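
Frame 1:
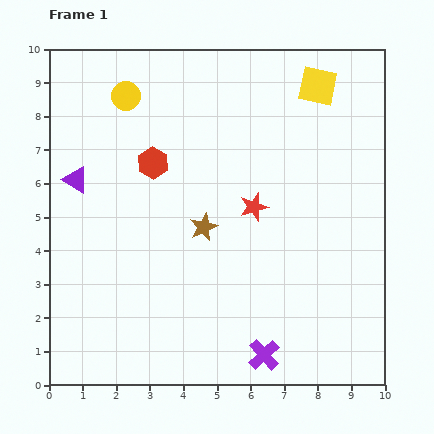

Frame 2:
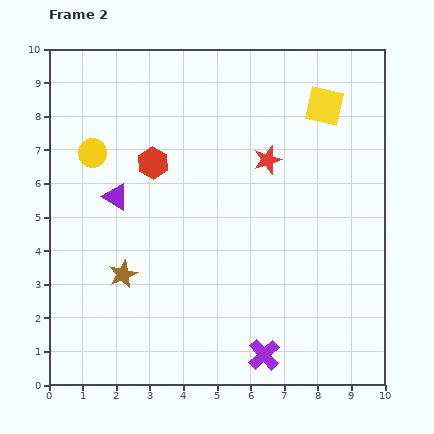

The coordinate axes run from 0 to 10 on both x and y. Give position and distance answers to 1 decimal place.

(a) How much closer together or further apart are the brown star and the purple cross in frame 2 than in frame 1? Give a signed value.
+0.6

Distance in frame 1: 4.2. Distance in frame 2: 4.8.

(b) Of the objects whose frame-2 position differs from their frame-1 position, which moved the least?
the yellow square

(moved 0.6)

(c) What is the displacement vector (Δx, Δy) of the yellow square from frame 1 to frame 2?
(0.2, -0.6)

The yellow square was at (8.0, 8.9) in frame 1 and (8.2, 8.3) in frame 2.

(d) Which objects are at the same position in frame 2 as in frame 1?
the purple cross, the red hexagon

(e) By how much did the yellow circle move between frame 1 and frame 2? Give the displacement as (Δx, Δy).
(-1.0, -1.7)

The yellow circle was at (2.3, 8.6) in frame 1 and (1.3, 6.9) in frame 2.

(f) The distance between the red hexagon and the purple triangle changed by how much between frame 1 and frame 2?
-0.9

Distance in frame 1: 2.4. Distance in frame 2: 1.5.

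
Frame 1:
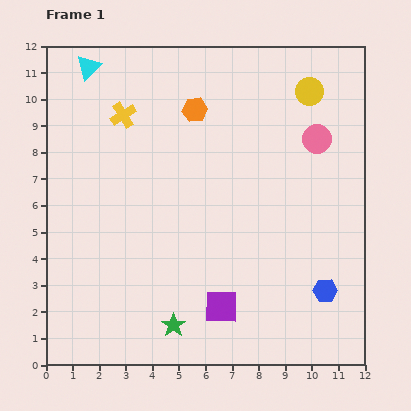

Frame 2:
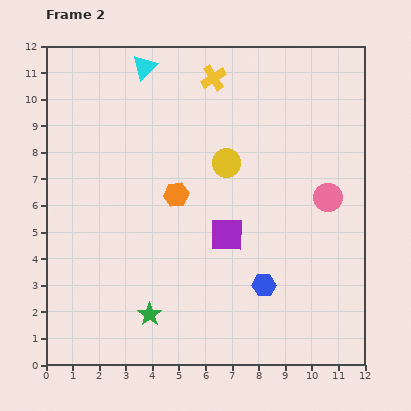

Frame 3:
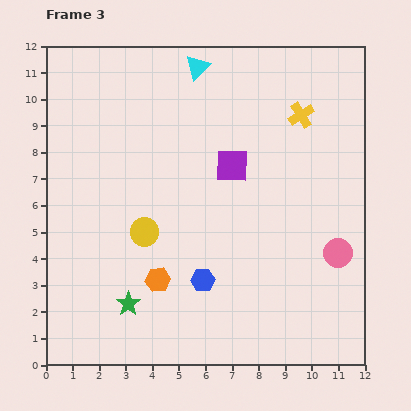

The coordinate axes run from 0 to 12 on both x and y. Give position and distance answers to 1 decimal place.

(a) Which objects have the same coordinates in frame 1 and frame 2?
none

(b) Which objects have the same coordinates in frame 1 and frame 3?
none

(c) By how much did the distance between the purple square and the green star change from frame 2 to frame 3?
+2.3

Distance in frame 2: 4.2. Distance in frame 3: 6.5.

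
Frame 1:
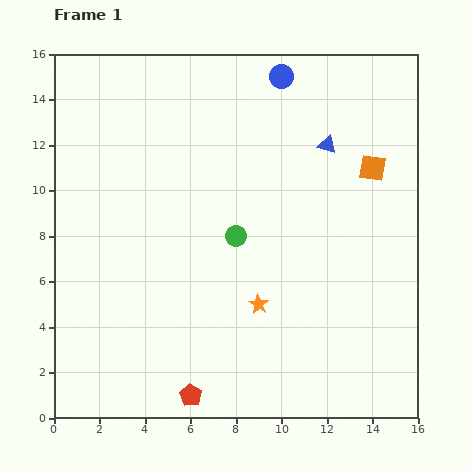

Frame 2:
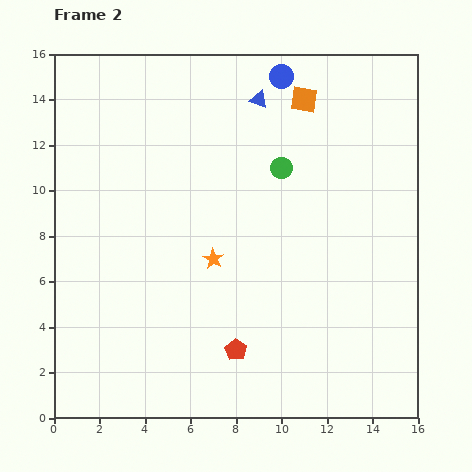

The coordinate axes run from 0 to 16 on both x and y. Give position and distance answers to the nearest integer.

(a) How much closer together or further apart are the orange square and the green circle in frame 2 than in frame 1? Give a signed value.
-4

Distance in frame 1: 7. Distance in frame 2: 3.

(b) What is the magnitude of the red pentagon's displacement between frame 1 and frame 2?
3

The red pentagon moved from (6, 1) to (8, 3), a distance of √(2² + 2²) ≈ 3.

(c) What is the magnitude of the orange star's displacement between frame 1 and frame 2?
3

The orange star moved from (9, 5) to (7, 7), a distance of √(2² + 2²) ≈ 3.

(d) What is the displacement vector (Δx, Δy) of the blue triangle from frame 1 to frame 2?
(-3, 2)

The blue triangle was at (12, 12) in frame 1 and (9, 14) in frame 2.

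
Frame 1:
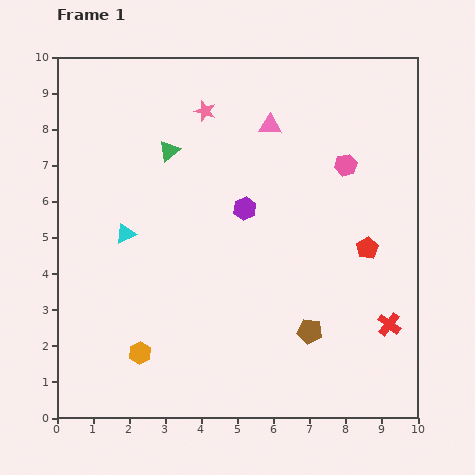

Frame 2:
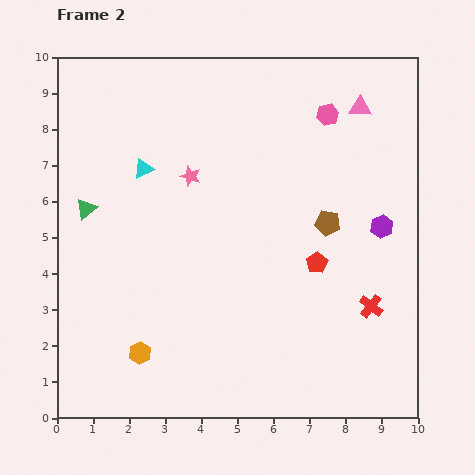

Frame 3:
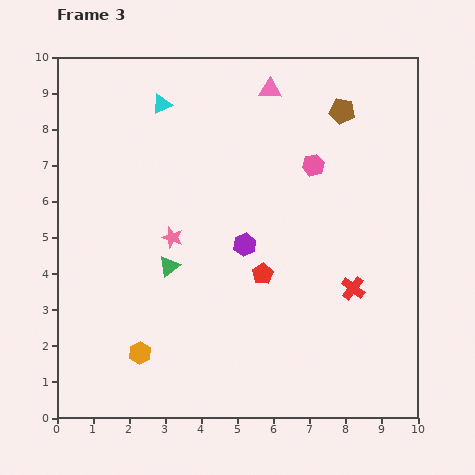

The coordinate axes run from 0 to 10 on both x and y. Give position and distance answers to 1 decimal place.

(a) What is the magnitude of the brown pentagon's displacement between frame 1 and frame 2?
3.0

The brown pentagon moved from (7.0, 2.4) to (7.5, 5.4), a distance of √(0.5² + 3.0²) ≈ 3.0.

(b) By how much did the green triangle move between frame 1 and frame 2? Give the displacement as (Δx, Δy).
(-2.3, -1.6)

The green triangle was at (3.1, 7.4) in frame 1 and (0.8, 5.8) in frame 2.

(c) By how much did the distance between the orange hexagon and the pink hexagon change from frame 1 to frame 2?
+0.7

Distance in frame 1: 7.7. Distance in frame 2: 8.4.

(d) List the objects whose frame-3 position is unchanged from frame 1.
the orange hexagon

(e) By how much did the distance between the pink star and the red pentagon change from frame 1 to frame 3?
-3.2

Distance in frame 1: 5.9. Distance in frame 3: 2.7.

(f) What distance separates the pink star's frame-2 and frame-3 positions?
1.8

The pink star moved from (3.7, 6.7) to (3.2, 5.0), a distance of √(0.5² + 1.7²) ≈ 1.8.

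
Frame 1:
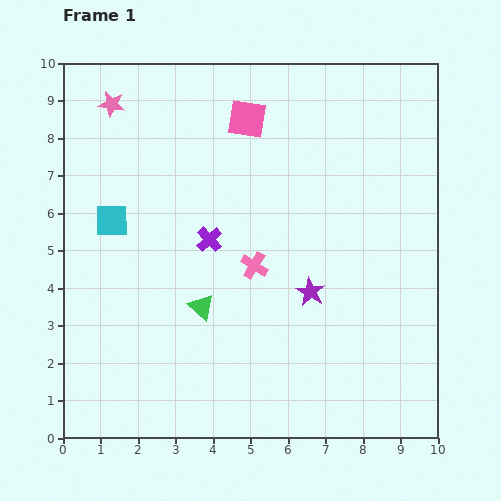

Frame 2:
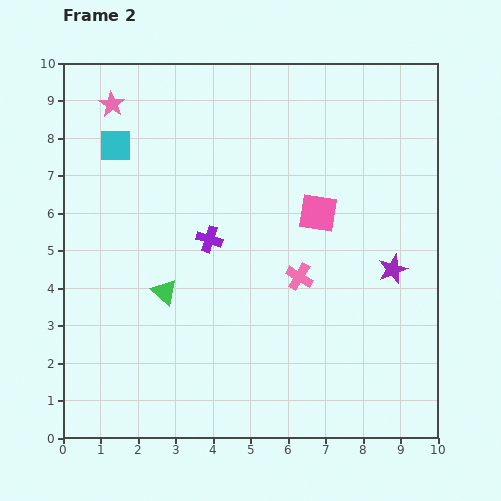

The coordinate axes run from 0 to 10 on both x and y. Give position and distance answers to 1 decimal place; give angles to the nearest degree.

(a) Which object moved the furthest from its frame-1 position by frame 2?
the pink square

(moved 3.1; next 2.3)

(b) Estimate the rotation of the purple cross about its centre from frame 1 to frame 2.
30° counter-clockwise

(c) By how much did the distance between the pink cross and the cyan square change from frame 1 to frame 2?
+2.0

Distance in frame 1: 4.0. Distance in frame 2: 6.0.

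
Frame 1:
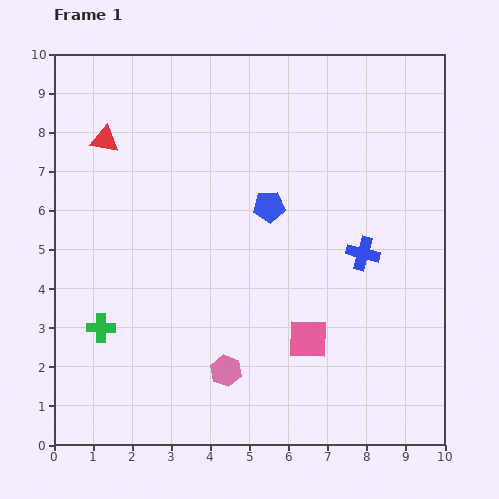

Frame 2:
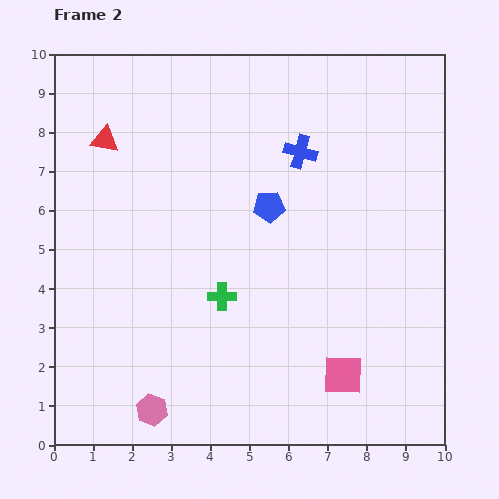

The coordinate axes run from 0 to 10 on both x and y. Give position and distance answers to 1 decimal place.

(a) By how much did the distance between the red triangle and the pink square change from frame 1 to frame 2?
+1.3

Distance in frame 1: 7.3. Distance in frame 2: 8.6.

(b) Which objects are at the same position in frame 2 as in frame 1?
the blue pentagon, the red triangle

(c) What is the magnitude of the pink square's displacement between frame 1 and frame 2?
1.3

The pink square moved from (6.5, 2.7) to (7.4, 1.8), a distance of √(0.9² + 0.9²) ≈ 1.3.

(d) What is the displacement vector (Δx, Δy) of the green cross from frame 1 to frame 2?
(3.1, 0.8)

The green cross was at (1.2, 3.0) in frame 1 and (4.3, 3.8) in frame 2.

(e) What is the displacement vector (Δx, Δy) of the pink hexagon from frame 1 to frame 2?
(-1.9, -1.0)

The pink hexagon was at (4.4, 1.9) in frame 1 and (2.5, 0.9) in frame 2.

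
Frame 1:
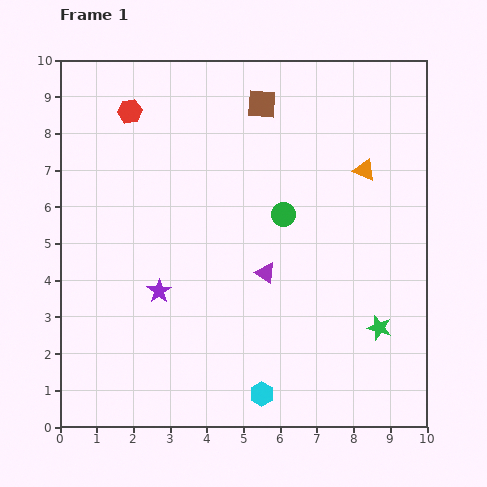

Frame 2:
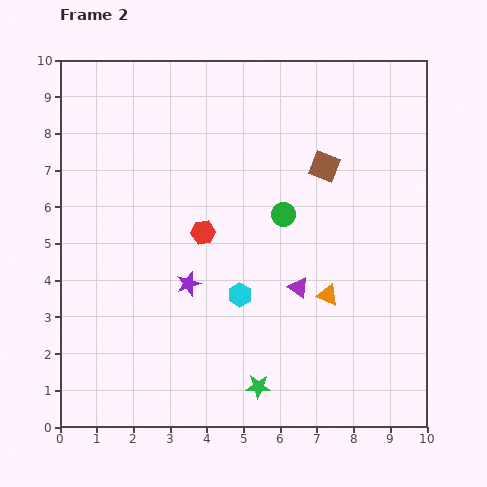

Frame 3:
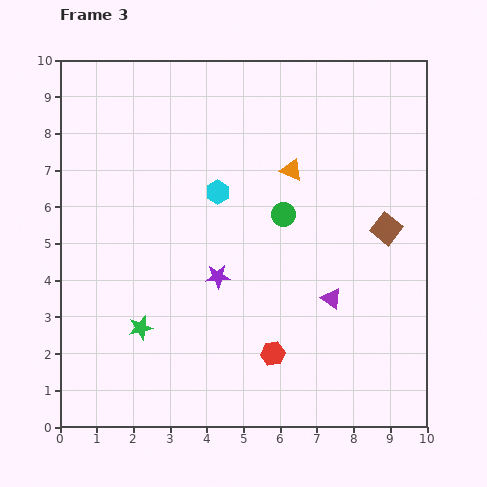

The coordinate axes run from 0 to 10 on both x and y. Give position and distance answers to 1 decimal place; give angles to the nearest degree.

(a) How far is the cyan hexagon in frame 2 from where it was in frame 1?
2.8

The cyan hexagon moved from (5.5, 0.9) to (4.9, 3.6), a distance of √(0.6² + 2.7²) ≈ 2.8.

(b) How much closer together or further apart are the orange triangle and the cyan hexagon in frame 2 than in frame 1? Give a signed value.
-4.3

Distance in frame 1: 6.7. Distance in frame 2: 2.4.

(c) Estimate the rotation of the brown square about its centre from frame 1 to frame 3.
34° clockwise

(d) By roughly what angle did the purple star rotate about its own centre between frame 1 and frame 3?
31° clockwise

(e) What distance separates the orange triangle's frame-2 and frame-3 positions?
3.5

The orange triangle moved from (7.3, 3.6) to (6.3, 7.0), a distance of √(1.0² + 3.4²) ≈ 3.5.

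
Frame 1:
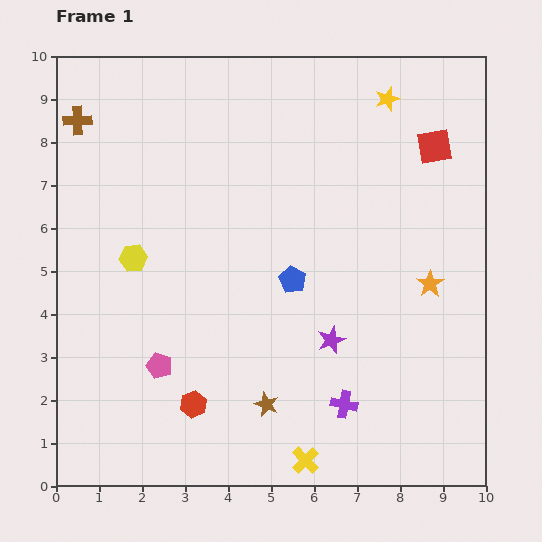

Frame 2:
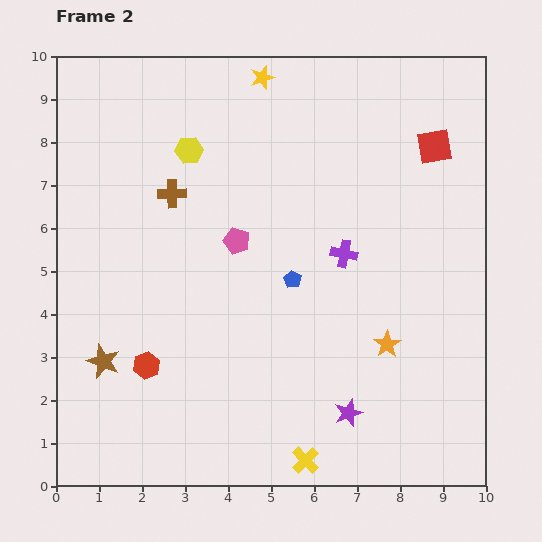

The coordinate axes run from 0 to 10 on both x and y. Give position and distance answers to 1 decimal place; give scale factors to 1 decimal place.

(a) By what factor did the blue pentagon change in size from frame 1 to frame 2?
0.7×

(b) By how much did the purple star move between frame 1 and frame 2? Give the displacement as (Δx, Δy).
(0.4, -1.7)

The purple star was at (6.4, 3.4) in frame 1 and (6.8, 1.7) in frame 2.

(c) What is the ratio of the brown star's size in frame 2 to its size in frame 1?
1.4×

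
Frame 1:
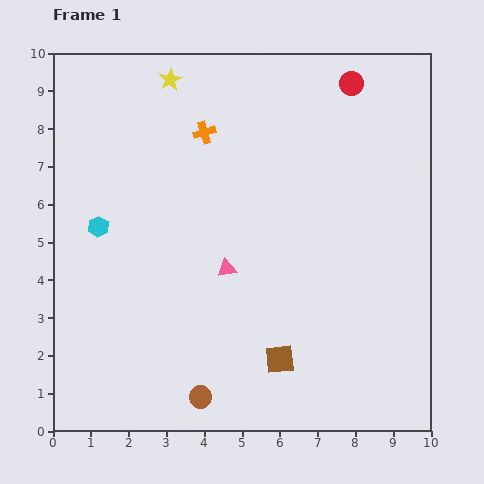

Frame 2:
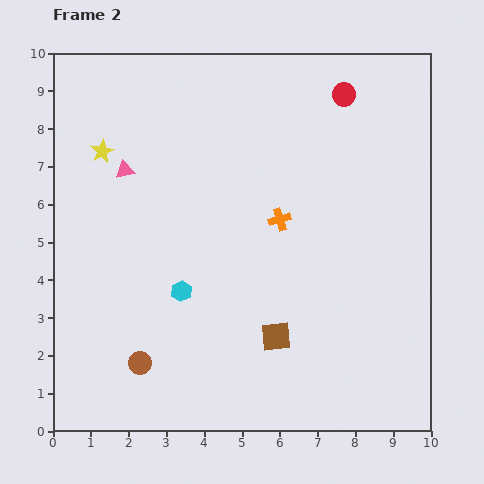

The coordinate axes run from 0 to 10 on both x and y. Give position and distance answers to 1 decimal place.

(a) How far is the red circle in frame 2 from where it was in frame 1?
0.4

The red circle moved from (7.9, 9.2) to (7.7, 8.9), a distance of √(0.2² + 0.3²) ≈ 0.4.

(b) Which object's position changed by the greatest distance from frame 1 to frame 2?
the pink triangle

(moved 3.7; next 3.0)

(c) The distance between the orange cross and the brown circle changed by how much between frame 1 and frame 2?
-1.7

Distance in frame 1: 7.0. Distance in frame 2: 5.3.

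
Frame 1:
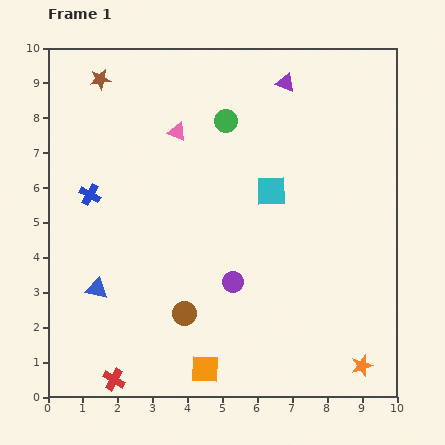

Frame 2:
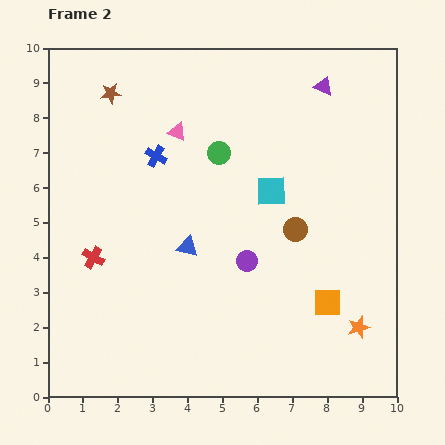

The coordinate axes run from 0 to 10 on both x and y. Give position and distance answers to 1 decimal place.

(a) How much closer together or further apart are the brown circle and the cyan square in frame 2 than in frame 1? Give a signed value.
-3.0

Distance in frame 1: 4.3. Distance in frame 2: 1.3.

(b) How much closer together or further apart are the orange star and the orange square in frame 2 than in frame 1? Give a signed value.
-3.4

Distance in frame 1: 4.5. Distance in frame 2: 1.1.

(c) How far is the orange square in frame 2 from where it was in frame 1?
4.0

The orange square moved from (4.5, 0.8) to (8.0, 2.7), a distance of √(3.5² + 1.9²) ≈ 4.0.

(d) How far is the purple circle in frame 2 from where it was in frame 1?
0.7

The purple circle moved from (5.3, 3.3) to (5.7, 3.9), a distance of √(0.4² + 0.6²) ≈ 0.7.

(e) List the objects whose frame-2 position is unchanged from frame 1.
the pink triangle, the cyan square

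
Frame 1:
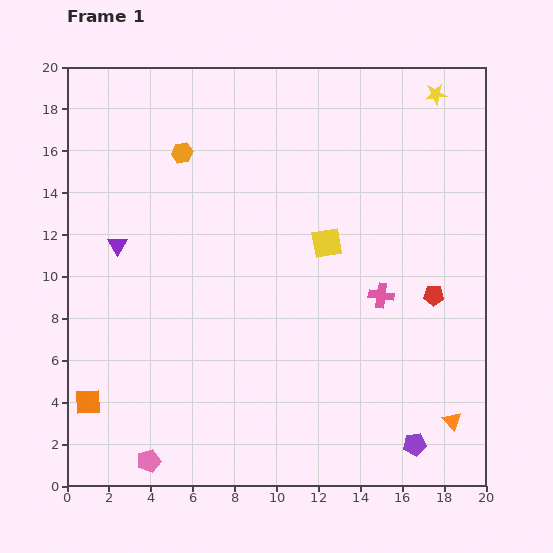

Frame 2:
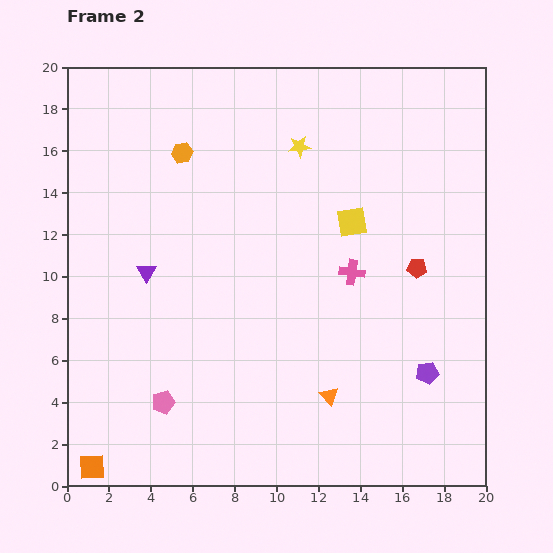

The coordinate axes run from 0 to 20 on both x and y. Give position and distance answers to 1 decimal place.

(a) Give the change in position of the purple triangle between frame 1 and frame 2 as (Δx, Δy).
(1.4, -1.3)

The purple triangle was at (2.4, 11.5) in frame 1 and (3.8, 10.2) in frame 2.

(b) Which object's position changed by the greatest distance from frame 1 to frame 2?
the yellow star

(moved 7.0; next 6.0)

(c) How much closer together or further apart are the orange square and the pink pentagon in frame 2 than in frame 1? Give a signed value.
+0.6

Distance in frame 1: 4.0. Distance in frame 2: 4.6.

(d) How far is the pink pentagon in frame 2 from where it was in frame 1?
2.9

The pink pentagon moved from (3.9, 1.2) to (4.6, 4.0), a distance of √(0.7² + 2.8²) ≈ 2.9.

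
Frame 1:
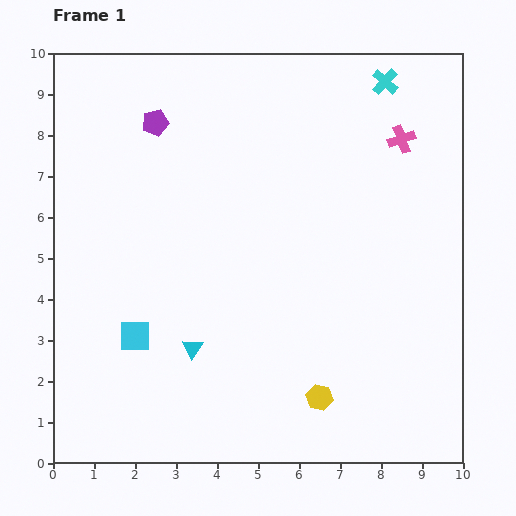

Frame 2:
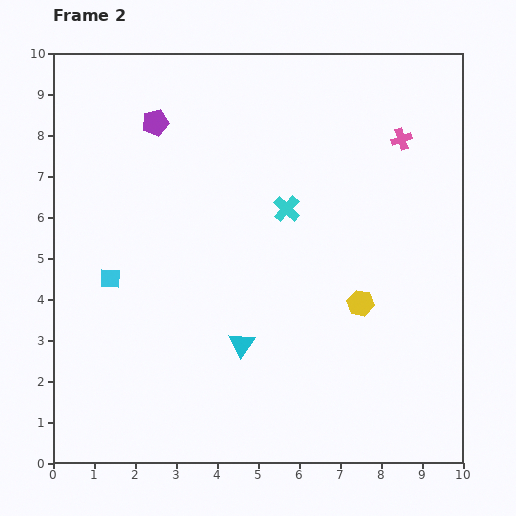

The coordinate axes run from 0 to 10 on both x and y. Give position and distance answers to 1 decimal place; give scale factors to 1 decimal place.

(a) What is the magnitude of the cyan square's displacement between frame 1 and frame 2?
1.5

The cyan square moved from (2.0, 3.1) to (1.4, 4.5), a distance of √(0.6² + 1.4²) ≈ 1.5.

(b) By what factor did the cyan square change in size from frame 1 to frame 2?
0.6×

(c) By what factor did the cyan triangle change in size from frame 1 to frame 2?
1.3×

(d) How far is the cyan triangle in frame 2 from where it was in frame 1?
1.2

The cyan triangle moved from (3.4, 2.8) to (4.6, 2.9), a distance of √(1.2² + 0.1²) ≈ 1.2.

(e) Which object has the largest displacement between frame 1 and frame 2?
the cyan cross

(moved 3.9; next 2.5)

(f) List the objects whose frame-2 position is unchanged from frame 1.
the purple pentagon, the pink cross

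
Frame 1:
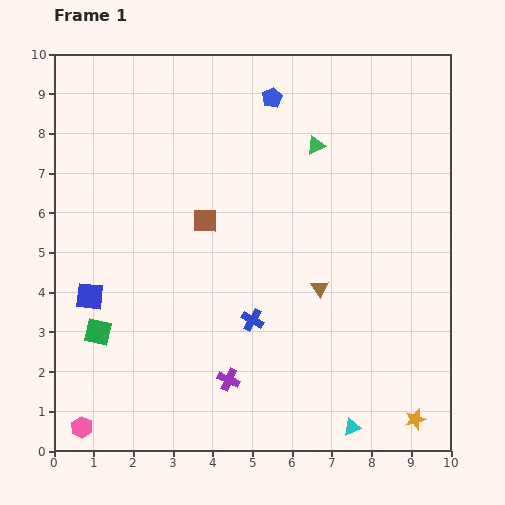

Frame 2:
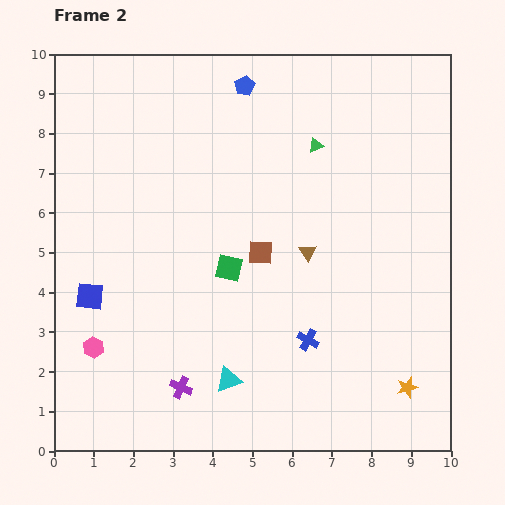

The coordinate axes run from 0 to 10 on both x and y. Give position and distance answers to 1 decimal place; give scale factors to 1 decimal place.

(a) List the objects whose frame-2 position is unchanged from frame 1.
the green triangle, the blue square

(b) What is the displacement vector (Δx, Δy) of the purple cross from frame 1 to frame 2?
(-1.2, -0.2)

The purple cross was at (4.4, 1.8) in frame 1 and (3.2, 1.6) in frame 2.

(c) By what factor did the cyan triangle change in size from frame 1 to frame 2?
1.5×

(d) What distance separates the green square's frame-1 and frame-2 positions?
3.7

The green square moved from (1.1, 3.0) to (4.4, 4.6), a distance of √(3.3² + 1.6²) ≈ 3.7.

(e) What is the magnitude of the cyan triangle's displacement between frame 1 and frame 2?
3.3

The cyan triangle moved from (7.5, 0.6) to (4.4, 1.8), a distance of √(3.1² + 1.2²) ≈ 3.3.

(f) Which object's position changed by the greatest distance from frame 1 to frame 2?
the green square

(moved 3.7; next 3.3)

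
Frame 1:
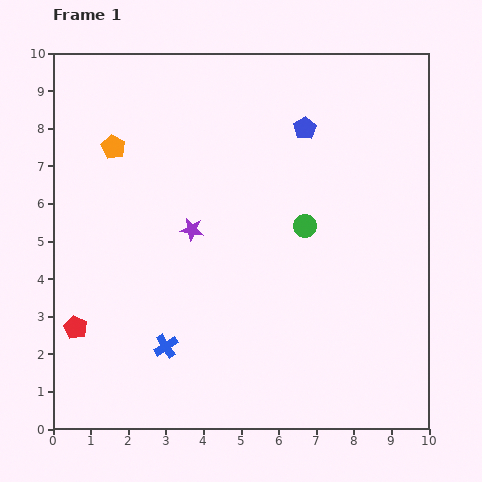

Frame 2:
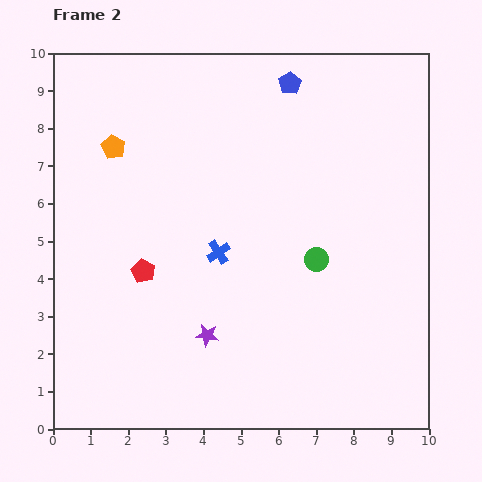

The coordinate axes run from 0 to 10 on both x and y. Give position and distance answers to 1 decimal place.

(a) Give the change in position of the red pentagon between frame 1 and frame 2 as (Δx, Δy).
(1.8, 1.5)

The red pentagon was at (0.6, 2.7) in frame 1 and (2.4, 4.2) in frame 2.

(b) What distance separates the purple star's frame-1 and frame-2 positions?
2.8

The purple star moved from (3.7, 5.3) to (4.1, 2.5), a distance of √(0.4² + 2.8²) ≈ 2.8.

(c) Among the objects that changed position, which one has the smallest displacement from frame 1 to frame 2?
the green circle

(moved 0.9)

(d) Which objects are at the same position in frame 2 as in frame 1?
the orange pentagon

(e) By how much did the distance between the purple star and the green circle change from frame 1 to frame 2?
+0.5

Distance in frame 1: 3.0. Distance in frame 2: 3.5.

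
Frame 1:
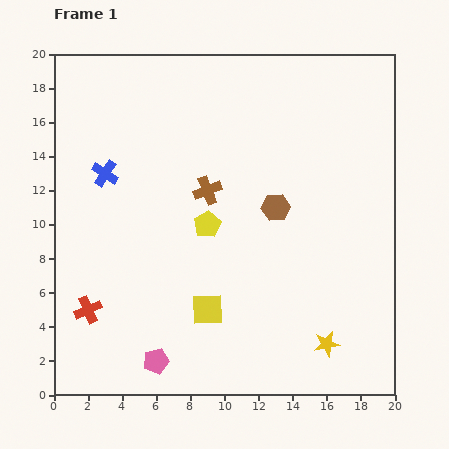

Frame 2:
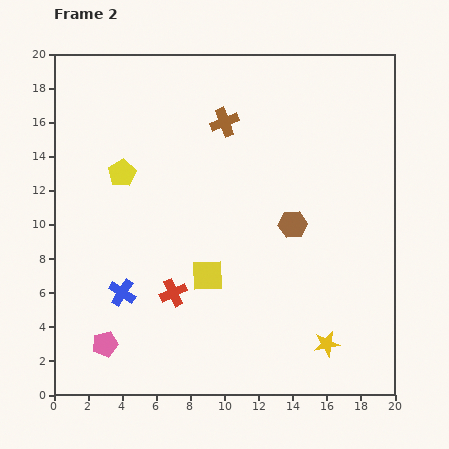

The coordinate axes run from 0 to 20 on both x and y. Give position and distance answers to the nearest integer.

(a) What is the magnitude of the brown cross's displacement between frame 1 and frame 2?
4

The brown cross moved from (9, 12) to (10, 16), a distance of √(1² + 4²) ≈ 4.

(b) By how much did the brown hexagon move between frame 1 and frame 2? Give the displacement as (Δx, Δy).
(1, -1)

The brown hexagon was at (13, 11) in frame 1 and (14, 10) in frame 2.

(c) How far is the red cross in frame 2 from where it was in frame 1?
5

The red cross moved from (2, 5) to (7, 6), a distance of √(5² + 1²) ≈ 5.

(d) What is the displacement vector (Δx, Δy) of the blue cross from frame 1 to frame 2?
(1, -7)

The blue cross was at (3, 13) in frame 1 and (4, 6) in frame 2.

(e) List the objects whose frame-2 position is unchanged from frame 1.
the yellow star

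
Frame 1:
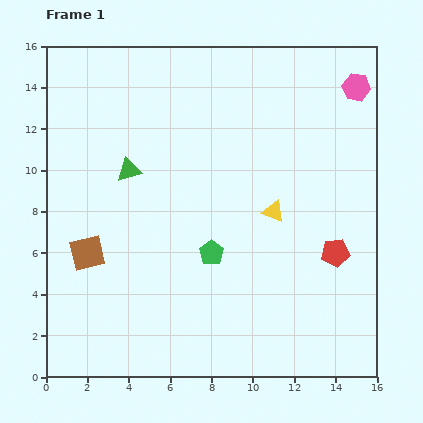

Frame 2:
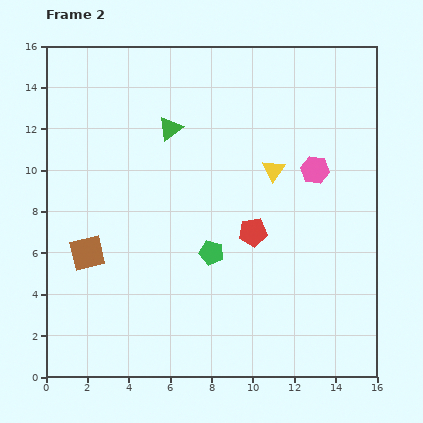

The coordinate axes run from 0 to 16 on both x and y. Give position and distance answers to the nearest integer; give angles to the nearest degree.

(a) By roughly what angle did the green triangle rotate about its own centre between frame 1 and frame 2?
22° counter-clockwise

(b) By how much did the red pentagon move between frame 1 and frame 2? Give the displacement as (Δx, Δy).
(-4, 1)

The red pentagon was at (14, 6) in frame 1 and (10, 7) in frame 2.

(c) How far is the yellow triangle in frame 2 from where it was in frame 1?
2

The yellow triangle moved from (11, 8) to (11, 10), a distance of √(0² + 2²) ≈ 2.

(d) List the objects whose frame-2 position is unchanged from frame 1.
the green pentagon, the brown square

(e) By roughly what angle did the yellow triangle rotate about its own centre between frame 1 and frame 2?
44° clockwise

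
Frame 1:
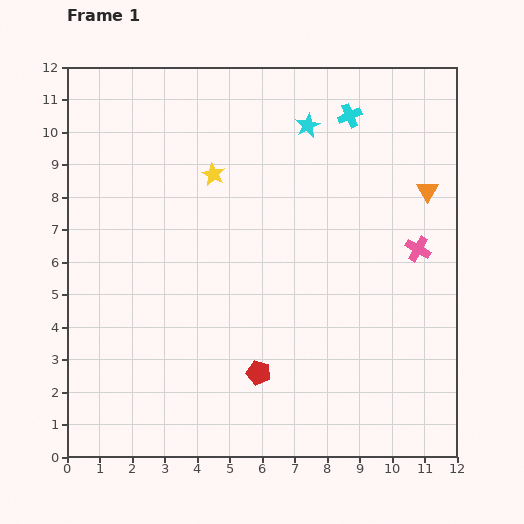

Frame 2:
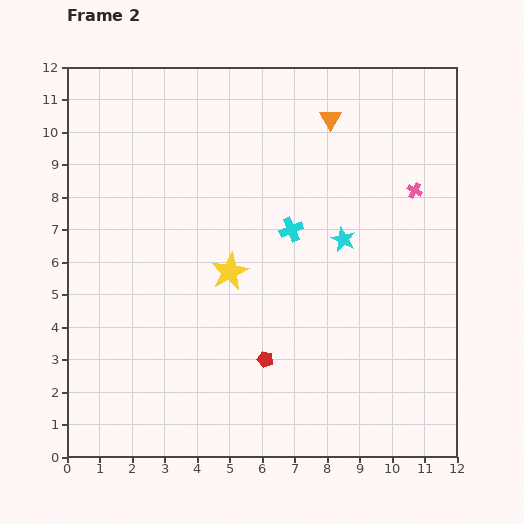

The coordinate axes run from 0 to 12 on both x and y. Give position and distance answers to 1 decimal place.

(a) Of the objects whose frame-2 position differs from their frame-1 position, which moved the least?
the red pentagon

(moved 0.4)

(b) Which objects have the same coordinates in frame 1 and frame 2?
none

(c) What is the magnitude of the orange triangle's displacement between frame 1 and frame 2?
3.7

The orange triangle moved from (11.1, 8.2) to (8.1, 10.4), a distance of √(3.0² + 2.2²) ≈ 3.7.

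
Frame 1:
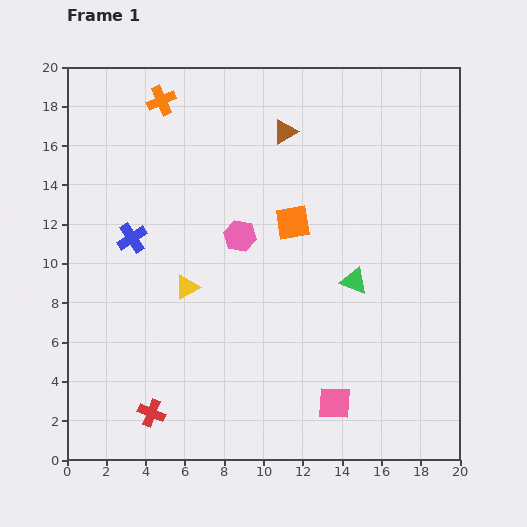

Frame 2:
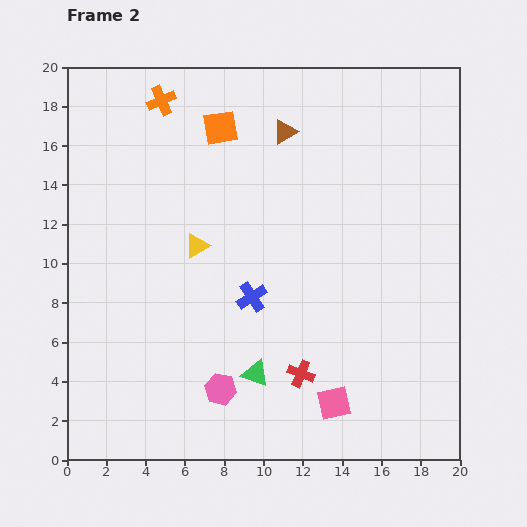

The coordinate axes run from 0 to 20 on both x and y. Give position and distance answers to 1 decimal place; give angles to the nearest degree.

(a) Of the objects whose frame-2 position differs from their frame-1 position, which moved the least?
the yellow triangle

(moved 2.2)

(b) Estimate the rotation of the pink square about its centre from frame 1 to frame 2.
16° counter-clockwise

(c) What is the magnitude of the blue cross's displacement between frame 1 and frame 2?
6.8

The blue cross moved from (3.3, 11.3) to (9.4, 8.3), a distance of √(6.1² + 3.0²) ≈ 6.8.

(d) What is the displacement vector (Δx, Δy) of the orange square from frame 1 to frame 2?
(-3.7, 4.8)

The orange square was at (11.5, 12.1) in frame 1 and (7.8, 16.9) in frame 2.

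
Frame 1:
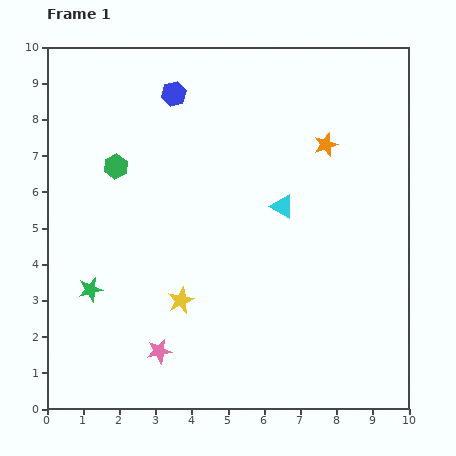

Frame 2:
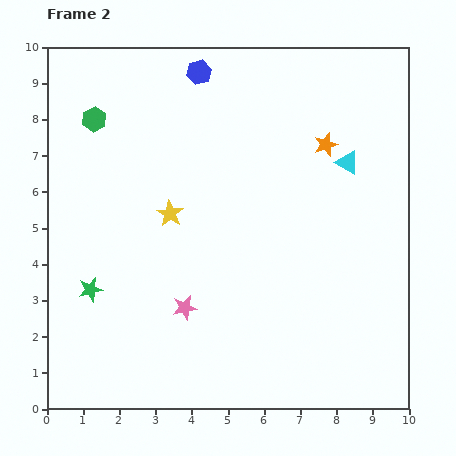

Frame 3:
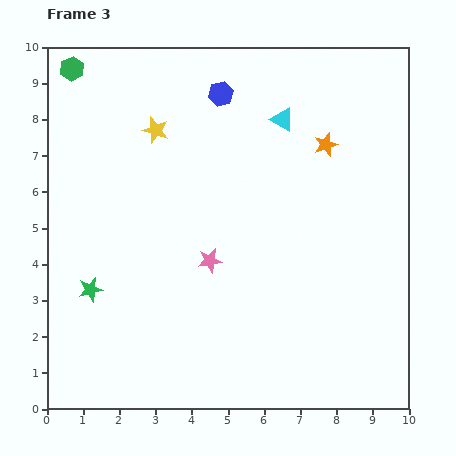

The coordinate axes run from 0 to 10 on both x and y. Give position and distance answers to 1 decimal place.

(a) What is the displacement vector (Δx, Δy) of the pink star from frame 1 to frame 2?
(0.7, 1.2)

The pink star was at (3.1, 1.6) in frame 1 and (3.8, 2.8) in frame 2.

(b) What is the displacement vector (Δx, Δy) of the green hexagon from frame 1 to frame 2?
(-0.6, 1.3)

The green hexagon was at (1.9, 6.7) in frame 1 and (1.3, 8.0) in frame 2.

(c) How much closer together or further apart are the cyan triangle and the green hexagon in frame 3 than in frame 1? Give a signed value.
+1.3

Distance in frame 1: 4.7. Distance in frame 3: 6.0.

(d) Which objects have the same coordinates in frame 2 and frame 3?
the green star, the orange star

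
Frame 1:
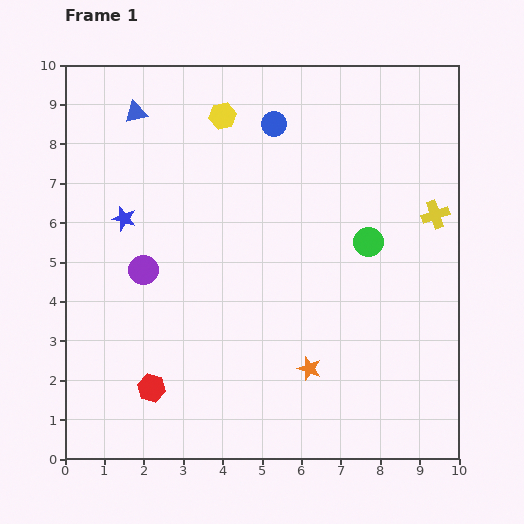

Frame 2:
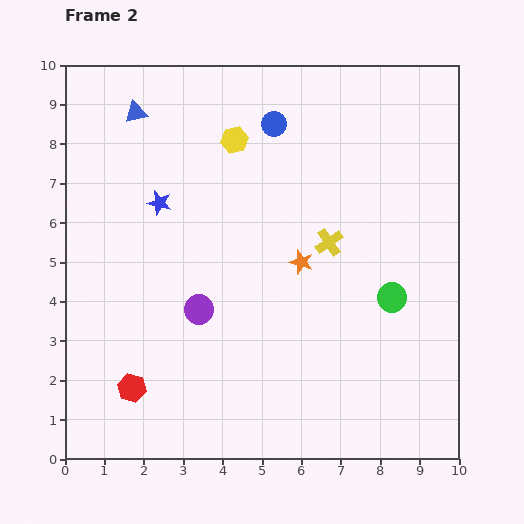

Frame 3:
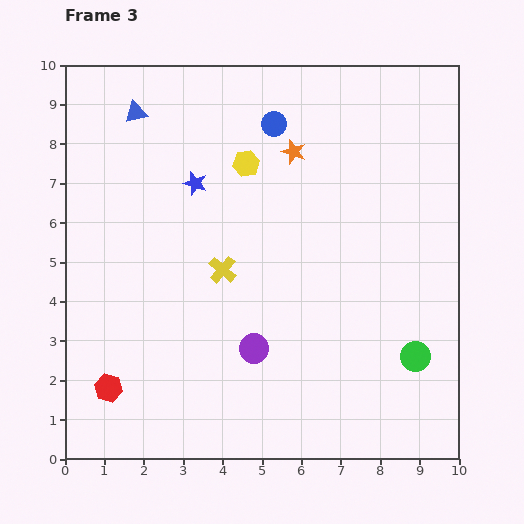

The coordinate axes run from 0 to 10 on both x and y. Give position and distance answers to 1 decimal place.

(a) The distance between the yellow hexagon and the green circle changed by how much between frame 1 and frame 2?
+0.8

Distance in frame 1: 4.9. Distance in frame 2: 5.7.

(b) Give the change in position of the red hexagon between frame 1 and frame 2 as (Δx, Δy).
(-0.5, 0.0)

The red hexagon was at (2.2, 1.8) in frame 1 and (1.7, 1.8) in frame 2.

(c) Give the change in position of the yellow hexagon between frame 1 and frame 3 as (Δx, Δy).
(0.6, -1.2)

The yellow hexagon was at (4.0, 8.7) in frame 1 and (4.6, 7.5) in frame 3.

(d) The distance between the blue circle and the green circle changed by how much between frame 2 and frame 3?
+1.6

Distance in frame 2: 5.3. Distance in frame 3: 6.9.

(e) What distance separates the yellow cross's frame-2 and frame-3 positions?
2.8

The yellow cross moved from (6.7, 5.5) to (4.0, 4.8), a distance of √(2.7² + 0.7²) ≈ 2.8.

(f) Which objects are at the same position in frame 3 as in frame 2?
the blue triangle, the blue circle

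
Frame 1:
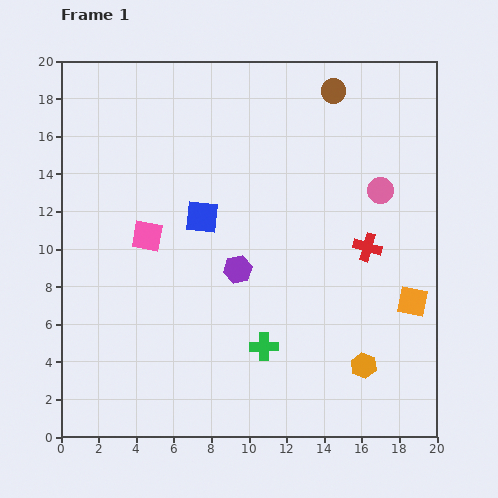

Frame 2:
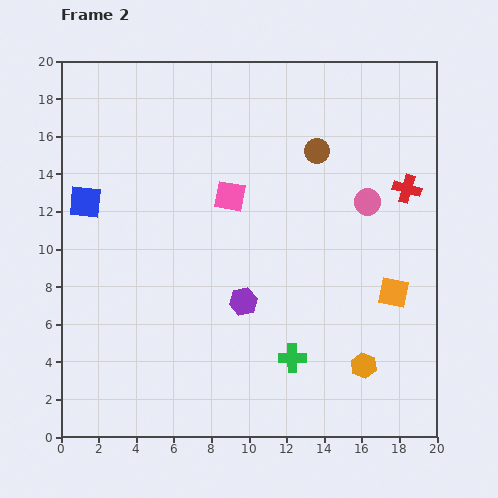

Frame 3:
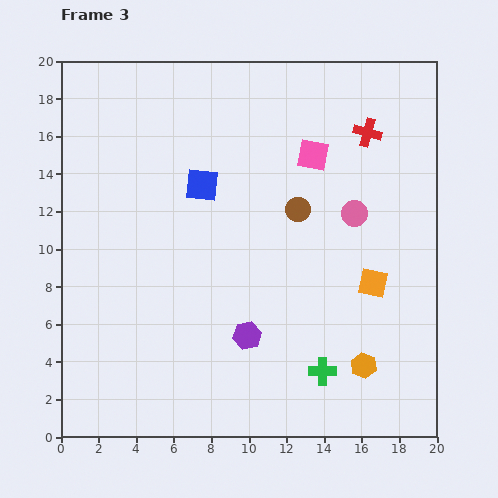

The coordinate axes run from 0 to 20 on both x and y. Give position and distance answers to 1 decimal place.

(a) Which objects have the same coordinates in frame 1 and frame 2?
the orange hexagon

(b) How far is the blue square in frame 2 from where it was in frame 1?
6.3

The blue square moved from (7.5, 11.7) to (1.3, 12.5), a distance of √(6.2² + 0.8²) ≈ 6.3.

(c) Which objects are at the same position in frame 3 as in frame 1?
the orange hexagon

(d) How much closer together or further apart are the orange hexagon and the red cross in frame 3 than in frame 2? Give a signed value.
+2.7

Distance in frame 2: 9.7. Distance in frame 3: 12.4.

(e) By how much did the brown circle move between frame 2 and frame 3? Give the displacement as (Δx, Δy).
(-1.0, -3.1)

The brown circle was at (13.6, 15.2) in frame 2 and (12.6, 12.1) in frame 3.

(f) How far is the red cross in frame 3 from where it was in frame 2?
3.7

The red cross moved from (18.4, 13.2) to (16.3, 16.2), a distance of √(2.1² + 3.0²) ≈ 3.7.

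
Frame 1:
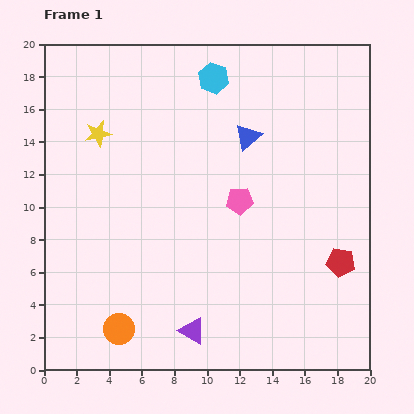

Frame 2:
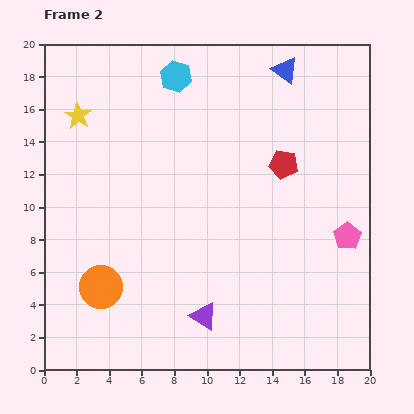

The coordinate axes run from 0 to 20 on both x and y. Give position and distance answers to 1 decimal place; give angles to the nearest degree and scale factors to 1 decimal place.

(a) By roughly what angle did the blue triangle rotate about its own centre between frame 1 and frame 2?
40° counter-clockwise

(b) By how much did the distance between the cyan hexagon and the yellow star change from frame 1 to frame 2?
-1.4

Distance in frame 1: 7.9. Distance in frame 2: 6.5.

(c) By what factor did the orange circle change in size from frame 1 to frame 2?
1.4×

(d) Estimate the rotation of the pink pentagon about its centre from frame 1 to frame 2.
29° counter-clockwise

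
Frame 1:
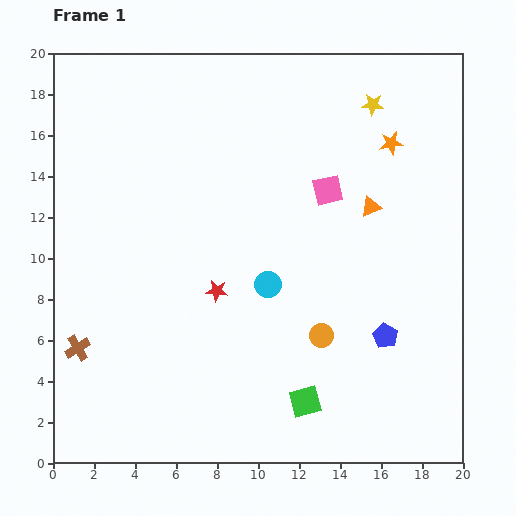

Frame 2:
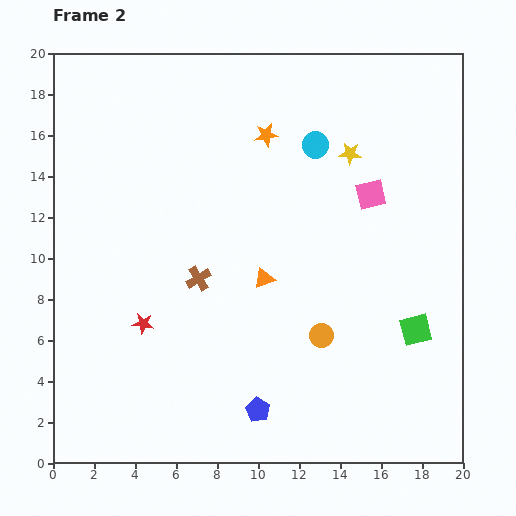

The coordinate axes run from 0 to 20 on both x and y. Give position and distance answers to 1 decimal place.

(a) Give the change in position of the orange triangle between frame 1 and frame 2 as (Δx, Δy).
(-5.2, -3.5)

The orange triangle was at (15.5, 12.5) in frame 1 and (10.3, 9.0) in frame 2.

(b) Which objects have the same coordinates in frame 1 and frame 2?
the orange circle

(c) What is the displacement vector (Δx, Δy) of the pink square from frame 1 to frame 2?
(2.1, -0.2)

The pink square was at (13.4, 13.3) in frame 1 and (15.5, 13.1) in frame 2.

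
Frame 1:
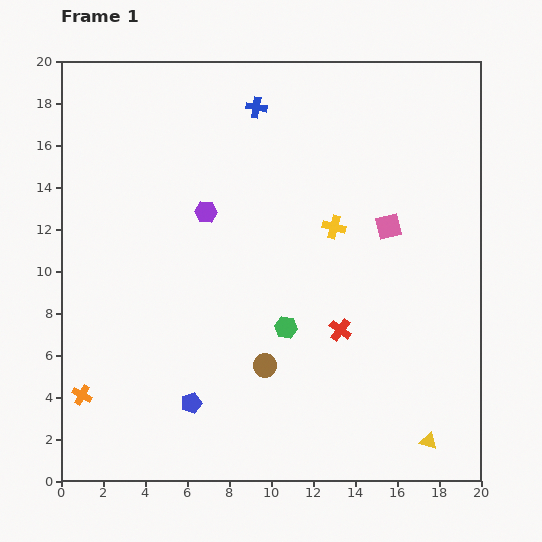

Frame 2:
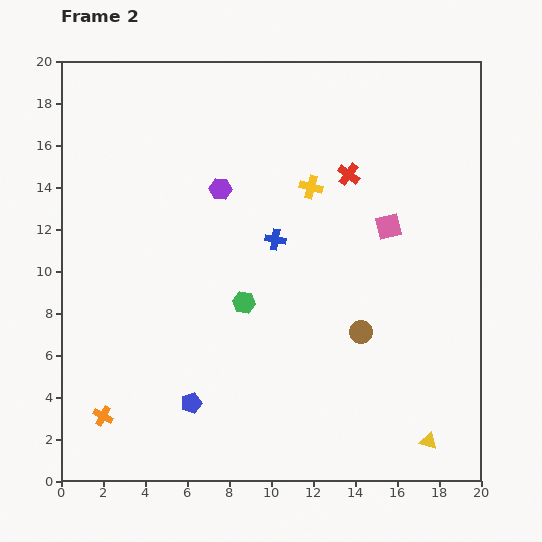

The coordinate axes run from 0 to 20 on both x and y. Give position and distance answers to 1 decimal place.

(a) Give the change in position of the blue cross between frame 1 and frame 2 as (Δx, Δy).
(0.9, -6.3)

The blue cross was at (9.3, 17.8) in frame 1 and (10.2, 11.5) in frame 2.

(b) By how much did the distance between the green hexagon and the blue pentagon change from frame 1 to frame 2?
-0.4

Distance in frame 1: 5.8. Distance in frame 2: 5.4.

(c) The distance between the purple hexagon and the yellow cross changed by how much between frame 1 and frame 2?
-1.8

Distance in frame 1: 6.1. Distance in frame 2: 4.3.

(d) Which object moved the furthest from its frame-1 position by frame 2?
the red cross

(moved 7.4; next 6.4)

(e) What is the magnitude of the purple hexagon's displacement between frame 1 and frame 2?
1.3

The purple hexagon moved from (6.9, 12.8) to (7.6, 13.9), a distance of √(0.7² + 1.1²) ≈ 1.3.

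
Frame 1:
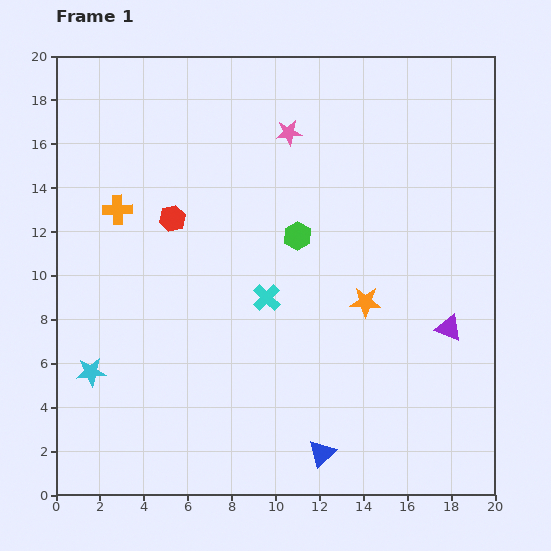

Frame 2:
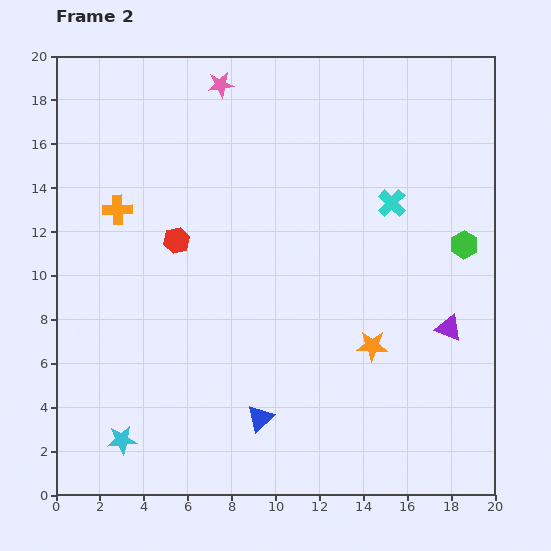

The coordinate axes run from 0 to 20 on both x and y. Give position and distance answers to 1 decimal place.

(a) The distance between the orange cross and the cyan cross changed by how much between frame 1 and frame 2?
+4.6

Distance in frame 1: 7.9. Distance in frame 2: 12.5.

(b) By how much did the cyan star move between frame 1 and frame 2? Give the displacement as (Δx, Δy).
(1.4, -3.1)

The cyan star was at (1.6, 5.6) in frame 1 and (3.0, 2.5) in frame 2.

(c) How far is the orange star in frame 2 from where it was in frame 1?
2.0

The orange star moved from (14.1, 8.8) to (14.4, 6.8), a distance of √(0.3² + 2.0²) ≈ 2.0.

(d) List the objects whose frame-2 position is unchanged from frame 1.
the orange cross, the purple triangle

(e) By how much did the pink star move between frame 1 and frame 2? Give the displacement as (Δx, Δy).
(-3.1, 2.2)

The pink star was at (10.6, 16.5) in frame 1 and (7.5, 18.7) in frame 2.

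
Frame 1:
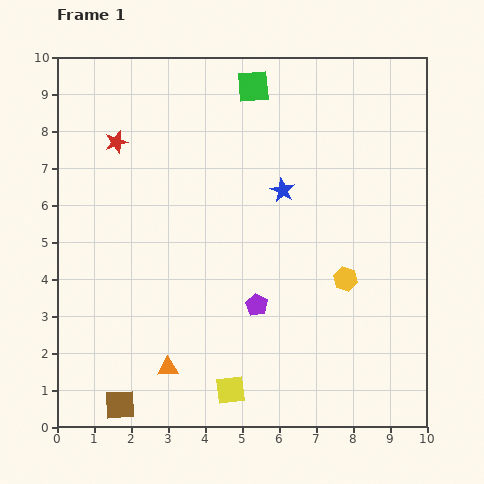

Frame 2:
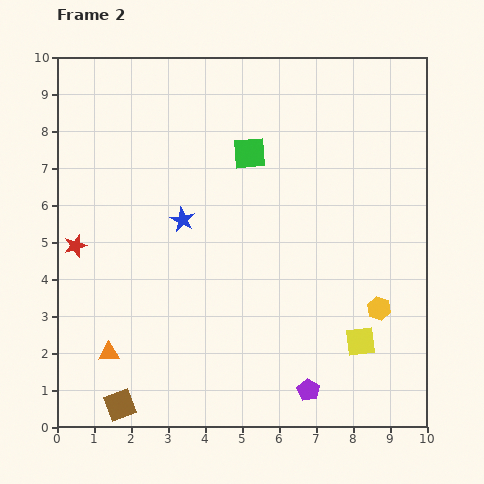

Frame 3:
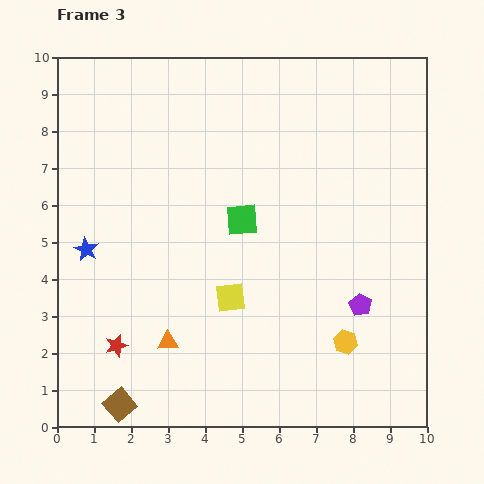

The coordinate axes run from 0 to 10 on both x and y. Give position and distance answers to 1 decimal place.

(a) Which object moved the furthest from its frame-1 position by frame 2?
the yellow square

(moved 3.7; next 3.0)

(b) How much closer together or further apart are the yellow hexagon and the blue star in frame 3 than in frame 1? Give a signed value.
+4.5

Distance in frame 1: 2.9. Distance in frame 3: 7.4.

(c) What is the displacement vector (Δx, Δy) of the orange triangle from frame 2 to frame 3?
(1.6, 0.3)

The orange triangle was at (1.4, 2.0) in frame 2 and (3.0, 2.3) in frame 3.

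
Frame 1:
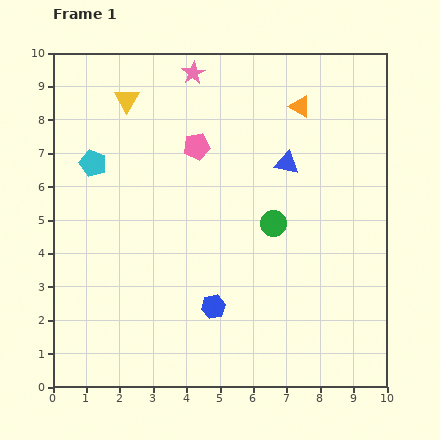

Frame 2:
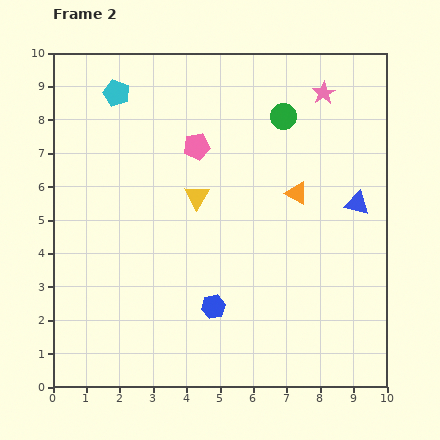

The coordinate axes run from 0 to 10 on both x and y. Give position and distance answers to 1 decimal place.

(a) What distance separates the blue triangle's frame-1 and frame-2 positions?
2.4

The blue triangle moved from (7.0, 6.7) to (9.1, 5.5), a distance of √(2.1² + 1.2²) ≈ 2.4.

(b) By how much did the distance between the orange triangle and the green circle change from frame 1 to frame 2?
-1.3

Distance in frame 1: 3.6. Distance in frame 2: 2.3.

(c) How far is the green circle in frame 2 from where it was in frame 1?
3.2

The green circle moved from (6.6, 4.9) to (6.9, 8.1), a distance of √(0.3² + 3.2²) ≈ 3.2.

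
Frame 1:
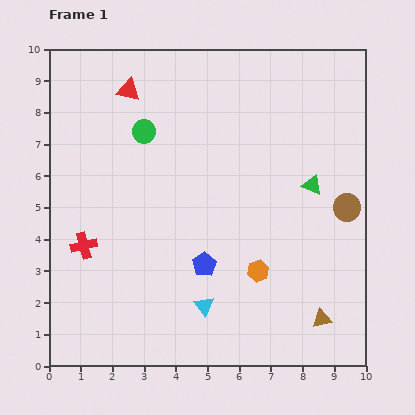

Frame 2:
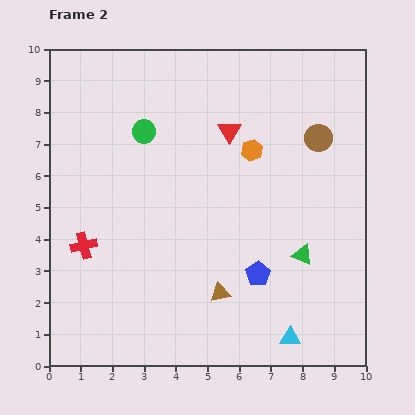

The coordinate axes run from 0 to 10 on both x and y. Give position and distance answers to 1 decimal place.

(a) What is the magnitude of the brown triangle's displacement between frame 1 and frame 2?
3.3

The brown triangle moved from (8.6, 1.5) to (5.4, 2.3), a distance of √(3.2² + 0.8²) ≈ 3.3.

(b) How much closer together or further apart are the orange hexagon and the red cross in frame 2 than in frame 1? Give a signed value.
+0.5

Distance in frame 1: 5.6. Distance in frame 2: 6.1.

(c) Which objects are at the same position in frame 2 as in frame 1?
the red cross, the green circle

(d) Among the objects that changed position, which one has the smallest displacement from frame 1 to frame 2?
the blue pentagon

(moved 1.7)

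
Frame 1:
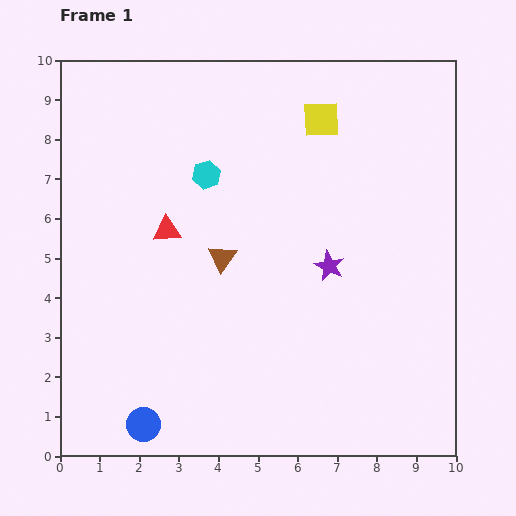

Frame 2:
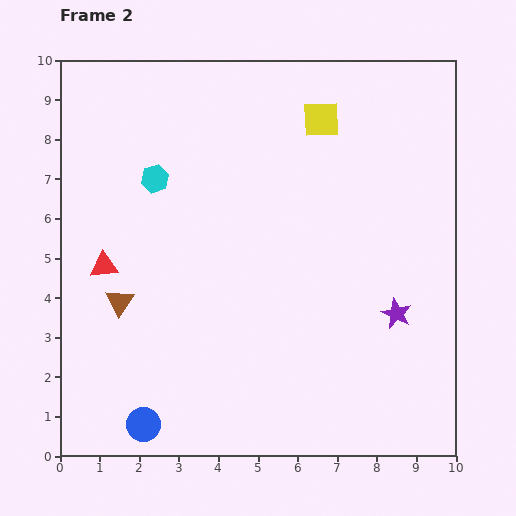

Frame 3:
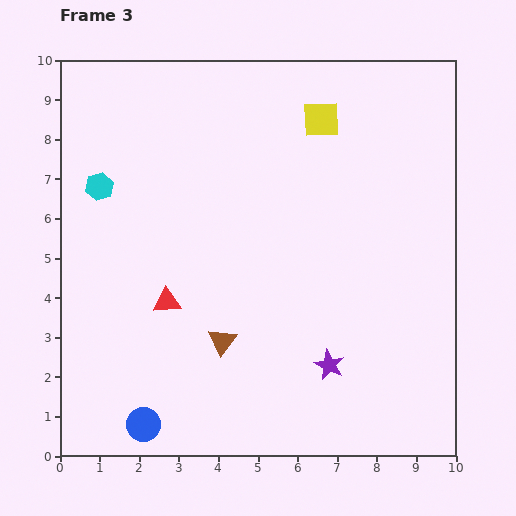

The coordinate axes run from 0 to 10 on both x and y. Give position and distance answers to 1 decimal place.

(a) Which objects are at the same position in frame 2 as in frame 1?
the yellow square, the blue circle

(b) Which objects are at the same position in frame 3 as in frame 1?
the yellow square, the blue circle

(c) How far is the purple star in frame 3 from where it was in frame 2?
2.1

The purple star moved from (8.5, 3.6) to (6.8, 2.3), a distance of √(1.7² + 1.3²) ≈ 2.1.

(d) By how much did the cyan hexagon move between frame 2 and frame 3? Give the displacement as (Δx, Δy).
(-1.4, -0.2)

The cyan hexagon was at (2.4, 7.0) in frame 2 and (1.0, 6.8) in frame 3.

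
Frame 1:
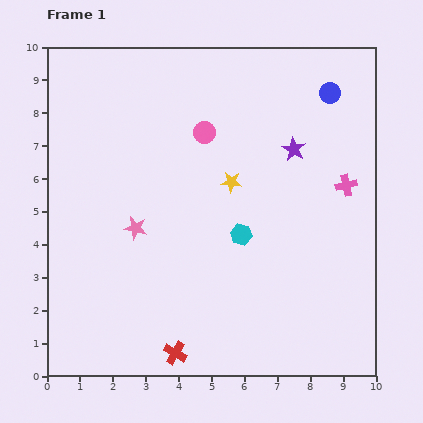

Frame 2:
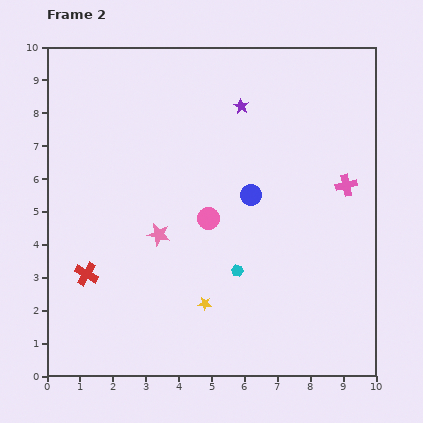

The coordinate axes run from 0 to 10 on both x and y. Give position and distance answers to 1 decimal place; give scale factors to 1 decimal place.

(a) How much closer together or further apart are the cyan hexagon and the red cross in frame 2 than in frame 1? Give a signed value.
+0.5

Distance in frame 1: 4.1. Distance in frame 2: 4.6.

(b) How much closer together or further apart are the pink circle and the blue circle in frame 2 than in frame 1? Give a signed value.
-2.5

Distance in frame 1: 4.0. Distance in frame 2: 1.5.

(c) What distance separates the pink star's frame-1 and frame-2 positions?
0.7

The pink star moved from (2.7, 4.5) to (3.4, 4.3), a distance of √(0.7² + 0.2²) ≈ 0.7.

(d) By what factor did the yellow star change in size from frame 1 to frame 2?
0.6×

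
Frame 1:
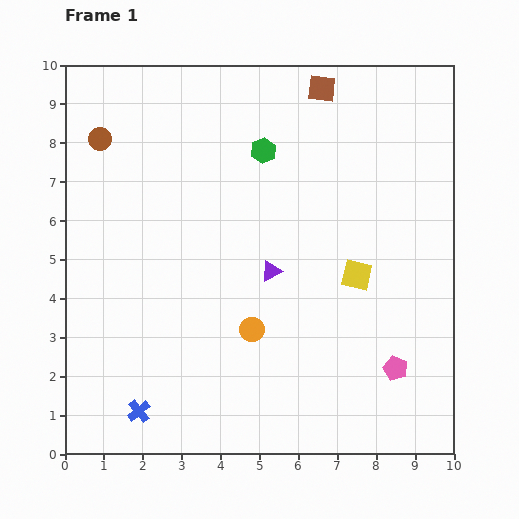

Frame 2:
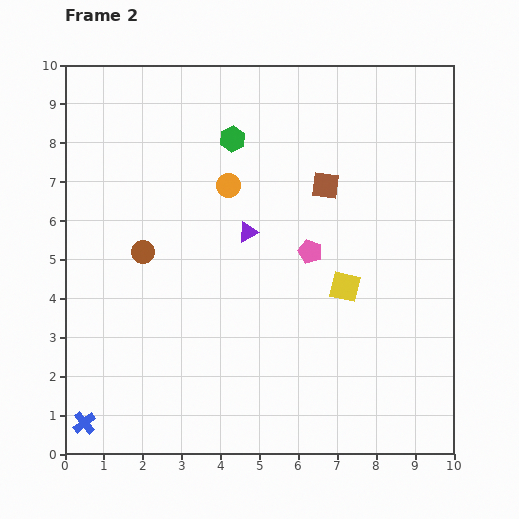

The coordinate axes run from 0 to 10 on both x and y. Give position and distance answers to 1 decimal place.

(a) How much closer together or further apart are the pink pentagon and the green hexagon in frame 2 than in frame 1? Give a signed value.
-3.1

Distance in frame 1: 6.6. Distance in frame 2: 3.5.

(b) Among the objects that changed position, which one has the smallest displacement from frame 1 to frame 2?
the yellow square

(moved 0.4)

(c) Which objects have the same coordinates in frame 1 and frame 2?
none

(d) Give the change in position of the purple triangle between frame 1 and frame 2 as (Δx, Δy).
(-0.6, 1.0)

The purple triangle was at (5.3, 4.7) in frame 1 and (4.7, 5.7) in frame 2.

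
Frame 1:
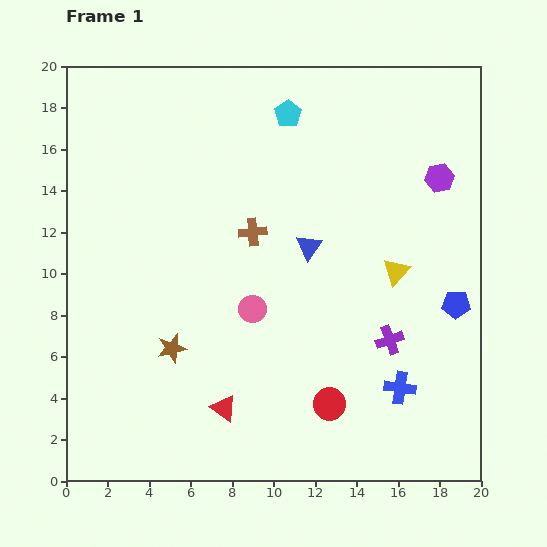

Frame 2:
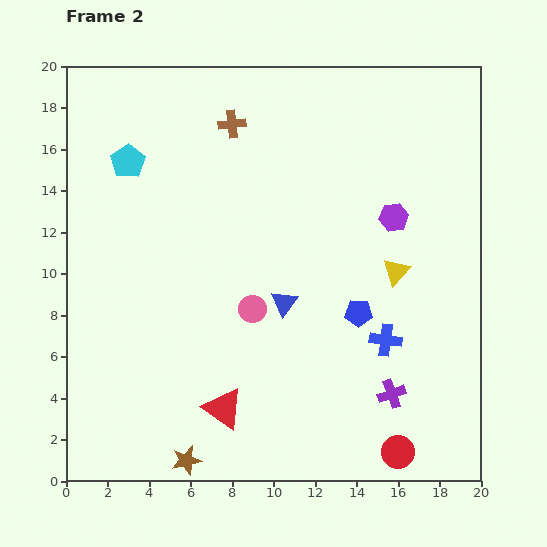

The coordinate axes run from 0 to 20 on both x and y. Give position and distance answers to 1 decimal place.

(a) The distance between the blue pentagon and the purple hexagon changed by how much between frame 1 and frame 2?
-1.3

Distance in frame 1: 6.2. Distance in frame 2: 4.9.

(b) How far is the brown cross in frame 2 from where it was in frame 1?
5.3

The brown cross moved from (9.0, 12.0) to (8.0, 17.2), a distance of √(1.0² + 5.2²) ≈ 5.3.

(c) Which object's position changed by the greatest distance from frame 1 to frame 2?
the cyan pentagon

(moved 8.0; next 5.4)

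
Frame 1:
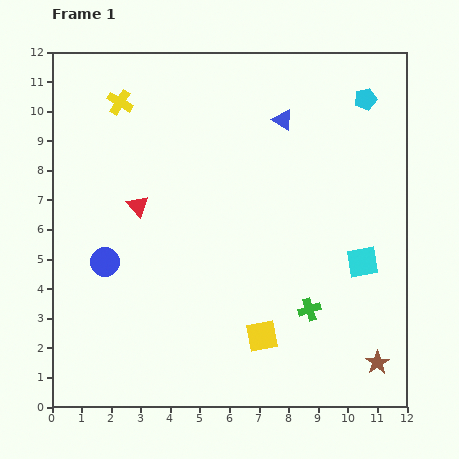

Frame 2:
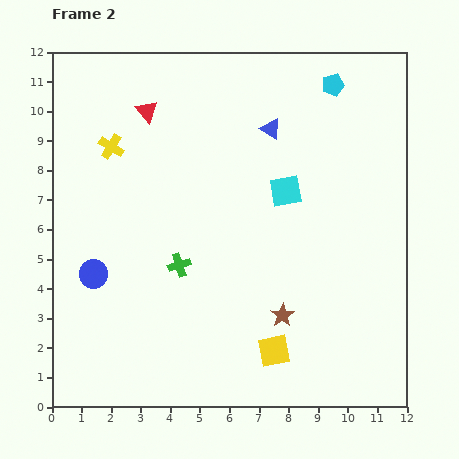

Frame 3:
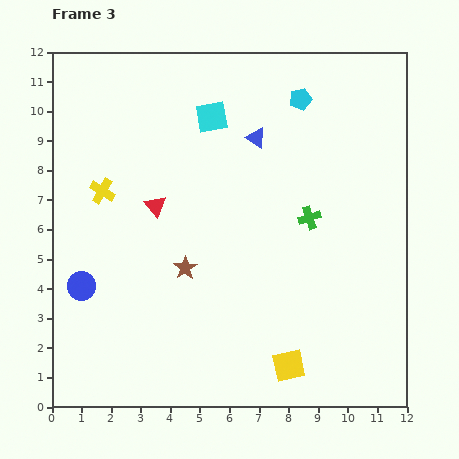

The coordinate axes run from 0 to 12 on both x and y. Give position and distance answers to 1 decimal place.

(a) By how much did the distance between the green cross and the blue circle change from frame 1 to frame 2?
-4.2

Distance in frame 1: 7.1. Distance in frame 2: 2.9.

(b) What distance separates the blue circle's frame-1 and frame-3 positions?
1.1

The blue circle moved from (1.8, 4.9) to (1.0, 4.1), a distance of √(0.8² + 0.8²) ≈ 1.1.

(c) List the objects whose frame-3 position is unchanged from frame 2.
none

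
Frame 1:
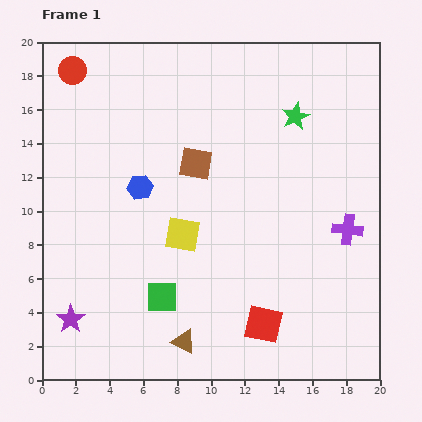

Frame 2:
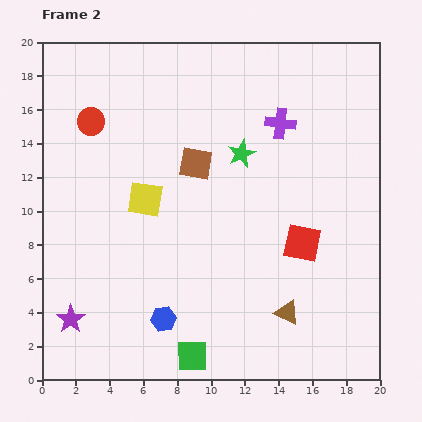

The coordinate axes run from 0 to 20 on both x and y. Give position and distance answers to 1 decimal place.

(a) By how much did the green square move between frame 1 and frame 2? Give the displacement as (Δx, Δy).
(1.8, -3.5)

The green square was at (7.1, 4.9) in frame 1 and (8.9, 1.4) in frame 2.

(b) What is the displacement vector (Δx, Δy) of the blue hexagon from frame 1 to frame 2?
(1.4, -7.8)

The blue hexagon was at (5.8, 11.4) in frame 1 and (7.2, 3.6) in frame 2.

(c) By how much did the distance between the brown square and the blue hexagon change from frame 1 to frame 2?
+5.8

Distance in frame 1: 3.6. Distance in frame 2: 9.4.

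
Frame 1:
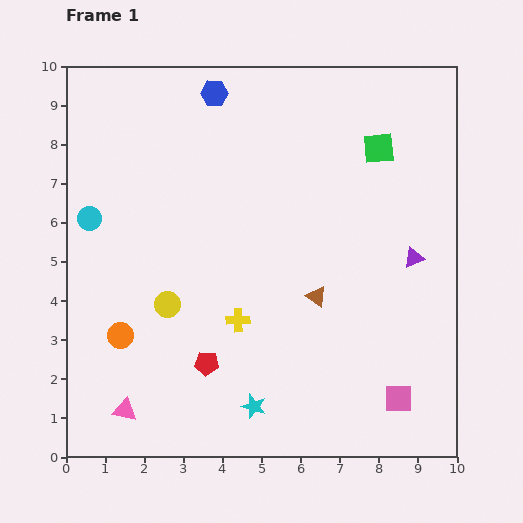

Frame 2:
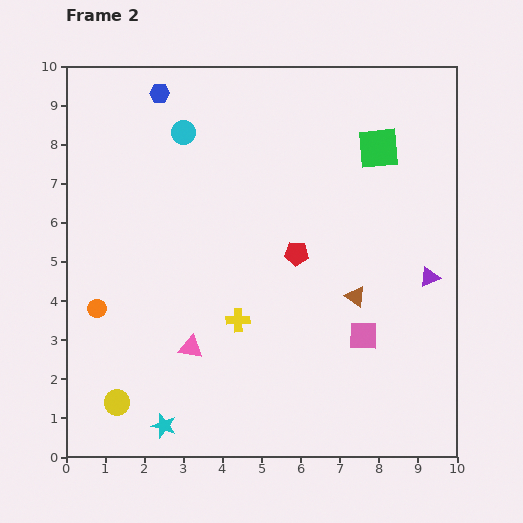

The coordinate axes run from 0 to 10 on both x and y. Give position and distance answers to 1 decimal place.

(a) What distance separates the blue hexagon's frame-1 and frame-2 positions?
1.4

The blue hexagon moved from (3.8, 9.3) to (2.4, 9.3), a distance of √(1.4² + 0.0²) ≈ 1.4.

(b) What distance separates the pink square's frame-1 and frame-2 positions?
1.8

The pink square moved from (8.5, 1.5) to (7.6, 3.1), a distance of √(0.9² + 1.6²) ≈ 1.8.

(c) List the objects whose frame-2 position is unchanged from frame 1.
the green square, the yellow cross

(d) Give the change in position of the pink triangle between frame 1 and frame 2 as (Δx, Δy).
(1.7, 1.6)

The pink triangle was at (1.5, 1.2) in frame 1 and (3.2, 2.8) in frame 2.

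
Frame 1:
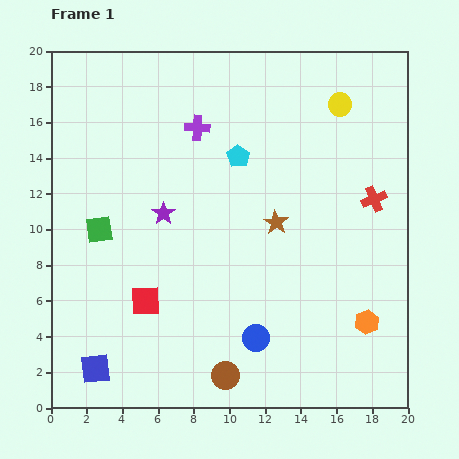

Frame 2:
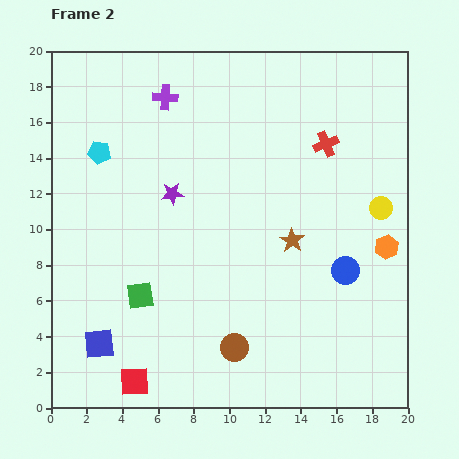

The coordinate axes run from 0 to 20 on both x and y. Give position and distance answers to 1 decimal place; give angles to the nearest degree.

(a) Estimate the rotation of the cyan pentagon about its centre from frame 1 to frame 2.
25° counter-clockwise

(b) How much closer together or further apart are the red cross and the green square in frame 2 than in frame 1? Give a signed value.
-2.1

Distance in frame 1: 15.5. Distance in frame 2: 13.4.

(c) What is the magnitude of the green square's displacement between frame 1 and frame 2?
4.4

The green square moved from (2.7, 10.0) to (5.0, 6.3), a distance of √(2.3² + 3.7²) ≈ 4.4.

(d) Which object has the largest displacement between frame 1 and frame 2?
the cyan pentagon

(moved 7.8; next 6.3)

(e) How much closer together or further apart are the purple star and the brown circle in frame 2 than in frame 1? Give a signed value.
-0.4

Distance in frame 1: 9.7. Distance in frame 2: 9.3.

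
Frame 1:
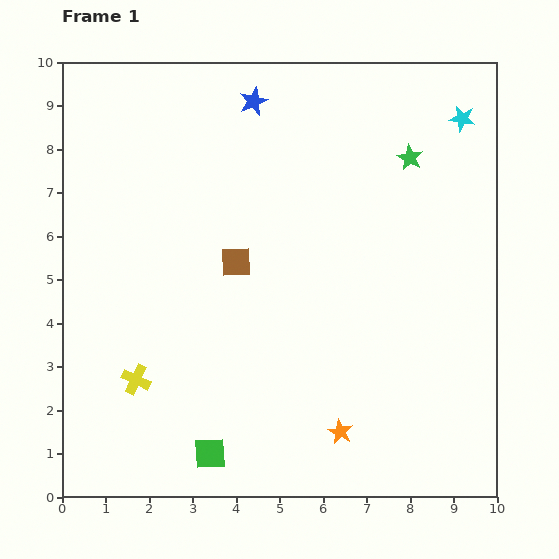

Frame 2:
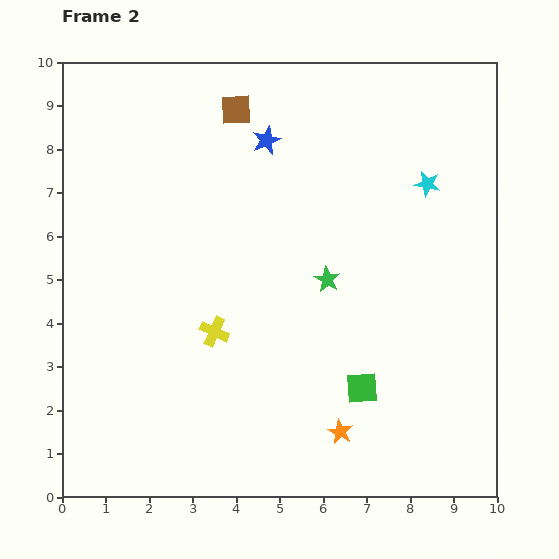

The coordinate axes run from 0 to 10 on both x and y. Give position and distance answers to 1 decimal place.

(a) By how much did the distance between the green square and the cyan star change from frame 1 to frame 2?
-4.7

Distance in frame 1: 9.6. Distance in frame 2: 4.9.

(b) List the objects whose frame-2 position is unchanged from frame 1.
the orange star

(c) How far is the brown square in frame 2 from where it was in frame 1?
3.5

The brown square moved from (4.0, 5.4) to (4.0, 8.9), a distance of √(0.0² + 3.5²) ≈ 3.5.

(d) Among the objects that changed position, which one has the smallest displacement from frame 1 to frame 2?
the blue star

(moved 0.9)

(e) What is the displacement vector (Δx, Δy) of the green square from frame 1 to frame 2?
(3.5, 1.5)

The green square was at (3.4, 1.0) in frame 1 and (6.9, 2.5) in frame 2.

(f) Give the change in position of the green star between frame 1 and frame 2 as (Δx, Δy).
(-1.9, -2.8)

The green star was at (8.0, 7.8) in frame 1 and (6.1, 5.0) in frame 2.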